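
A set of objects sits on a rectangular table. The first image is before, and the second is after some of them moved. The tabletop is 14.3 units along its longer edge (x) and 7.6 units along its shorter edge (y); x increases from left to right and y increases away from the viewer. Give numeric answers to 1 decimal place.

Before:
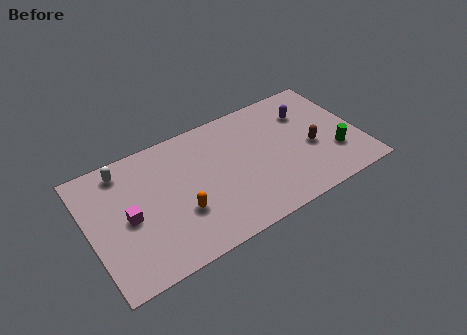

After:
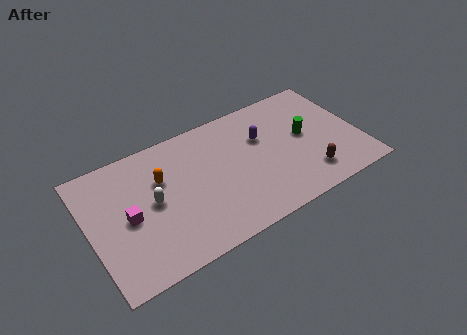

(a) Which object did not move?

the magenta cube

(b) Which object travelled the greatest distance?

the white capsule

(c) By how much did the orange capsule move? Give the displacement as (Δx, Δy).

(-0.7, 2.4)

From the two frames, the orange capsule sits at roughly (4.6, 2.6) before and (3.9, 5.0) after.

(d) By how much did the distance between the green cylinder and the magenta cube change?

-1.4

Before: roughly 10.9 units apart; after: 9.5. That's 1.4 units closer together.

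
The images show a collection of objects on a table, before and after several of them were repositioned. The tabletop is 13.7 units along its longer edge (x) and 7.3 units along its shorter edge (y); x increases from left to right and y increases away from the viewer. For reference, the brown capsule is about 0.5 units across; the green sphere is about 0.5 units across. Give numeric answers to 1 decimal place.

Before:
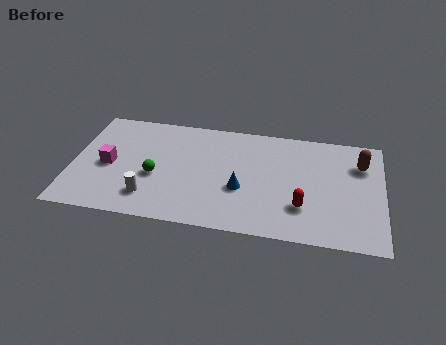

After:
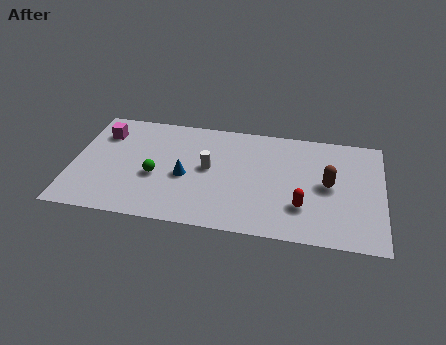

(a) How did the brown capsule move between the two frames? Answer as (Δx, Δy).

(-1.4, -1.6)

The brown capsule started near (12.7, 5.3) and ended near (11.3, 3.7).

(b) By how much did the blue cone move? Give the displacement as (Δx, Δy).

(-2.5, 0.4)

The blue cone started near (7.5, 2.8) and ended near (5.0, 3.2).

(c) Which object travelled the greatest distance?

the white cylinder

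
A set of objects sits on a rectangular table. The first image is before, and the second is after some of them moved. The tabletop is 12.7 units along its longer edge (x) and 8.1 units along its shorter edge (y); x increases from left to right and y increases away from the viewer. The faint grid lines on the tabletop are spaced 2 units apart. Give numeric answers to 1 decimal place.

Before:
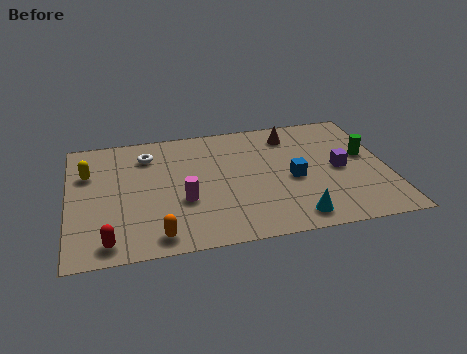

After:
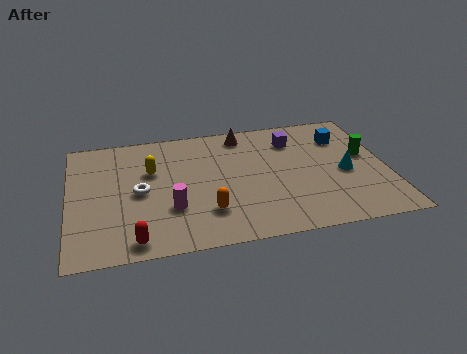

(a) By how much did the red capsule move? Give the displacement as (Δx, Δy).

(1.0, -0.1)

From the two frames, the red capsule sits at roughly (1.5, 1.0) before and (2.5, 0.9) after.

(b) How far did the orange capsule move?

2.3

From (3.4, 1.0) to (5.4, 2.1), the orange capsule covered √(2.0² + 1.1²) ≈ 2.3 units.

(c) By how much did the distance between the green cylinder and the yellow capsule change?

-2.5

Before: roughly 11.1 units apart; after: 8.6. That's 2.5 units closer together.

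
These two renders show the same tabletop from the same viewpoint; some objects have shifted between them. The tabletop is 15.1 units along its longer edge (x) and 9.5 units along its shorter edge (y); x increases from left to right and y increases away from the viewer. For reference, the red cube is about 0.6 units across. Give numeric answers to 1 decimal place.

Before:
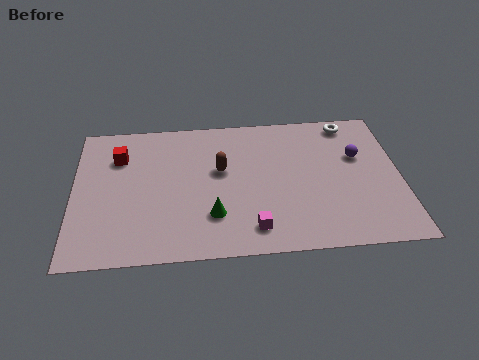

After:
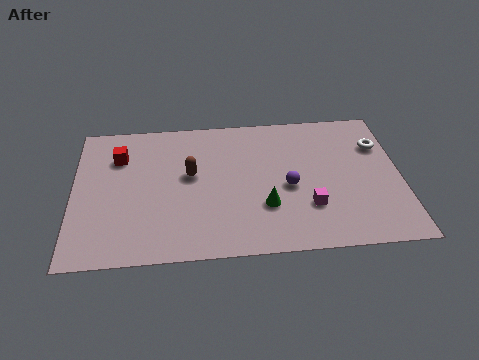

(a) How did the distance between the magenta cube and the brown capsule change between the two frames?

+1.8

The distance was about 4.2 in the first image and 6.0 in the second, so they moved 1.8 units further apart.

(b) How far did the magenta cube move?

2.9

The magenta cube moved from about (8.2, 1.6) to (10.8, 2.8), a distance of √(2.6² + 1.2²) ≈ 2.9.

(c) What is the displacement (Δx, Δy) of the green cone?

(2.4, 0.4)

From the two frames, the green cone sits at roughly (6.4, 2.6) before and (8.8, 3.0) after.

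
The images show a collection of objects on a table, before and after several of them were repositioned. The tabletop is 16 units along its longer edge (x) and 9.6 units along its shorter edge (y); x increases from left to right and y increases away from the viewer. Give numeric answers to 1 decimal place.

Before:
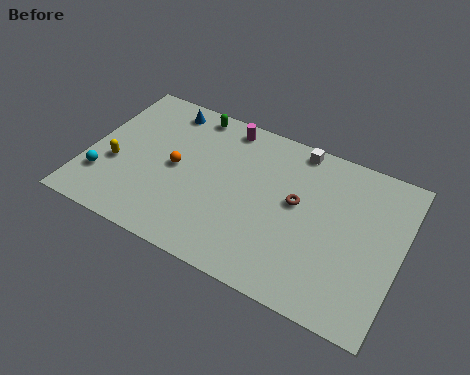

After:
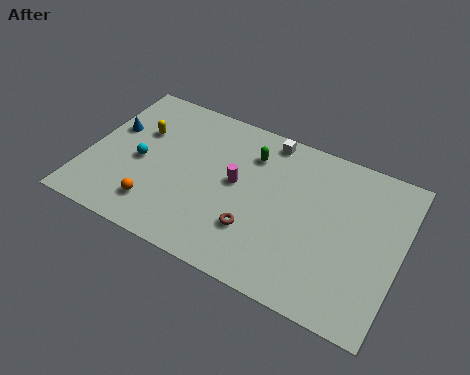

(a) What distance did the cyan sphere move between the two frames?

2.5

From (1.0, 2.6) to (2.7, 4.4), the cyan sphere covered √(1.7² + 1.8²) ≈ 2.5 units.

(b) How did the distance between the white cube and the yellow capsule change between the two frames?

-3.3

They were about 10.1 units apart before and 6.8 after — 3.3 units closer together.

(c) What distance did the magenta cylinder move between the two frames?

3.4

From (6.6, 8.5) to (7.6, 5.2), the magenta cylinder covered √(1.0² + 3.3²) ≈ 3.4 units.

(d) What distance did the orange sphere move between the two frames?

2.9

The orange sphere was near (4.5, 4.8) before and (3.9, 2.0) after, so it travelled √(0.6² + 2.8²) ≈ 2.9 units.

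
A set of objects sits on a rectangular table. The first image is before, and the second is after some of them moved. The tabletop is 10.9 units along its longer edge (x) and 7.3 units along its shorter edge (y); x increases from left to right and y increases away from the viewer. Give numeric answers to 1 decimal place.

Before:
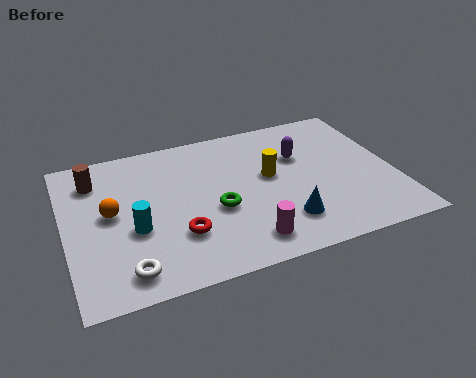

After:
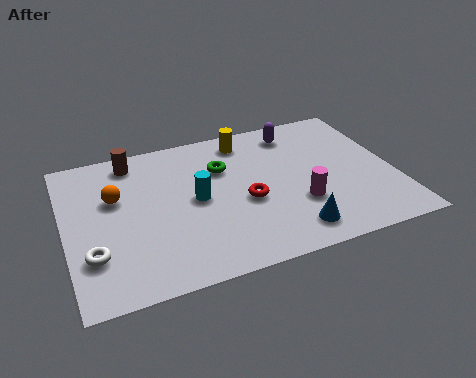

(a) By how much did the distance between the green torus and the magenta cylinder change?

+1.5

The distance was about 2.0 in the first image and 3.5 in the second, so they moved 1.5 units further apart.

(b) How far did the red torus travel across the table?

2.5

The red torus was near (3.6, 2.2) before and (5.9, 3.1) after, so it travelled √(2.3² + 0.9²) ≈ 2.5 units.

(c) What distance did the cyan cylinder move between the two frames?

2.2

The cyan cylinder moved from about (2.2, 2.9) to (4.3, 3.7), a distance of √(2.1² + 0.8²) ≈ 2.2.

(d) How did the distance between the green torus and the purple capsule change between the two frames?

-0.7

They were about 3.5 units apart before and 2.8 after — 0.7 units closer together.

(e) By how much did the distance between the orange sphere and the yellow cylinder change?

-0.5

The distance was about 5.3 in the first image and 4.8 in the second, so they moved 0.5 units closer together.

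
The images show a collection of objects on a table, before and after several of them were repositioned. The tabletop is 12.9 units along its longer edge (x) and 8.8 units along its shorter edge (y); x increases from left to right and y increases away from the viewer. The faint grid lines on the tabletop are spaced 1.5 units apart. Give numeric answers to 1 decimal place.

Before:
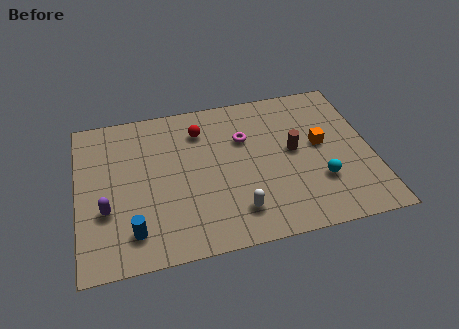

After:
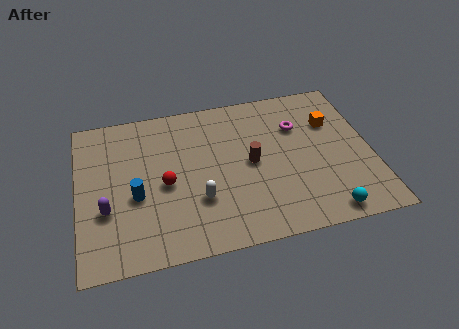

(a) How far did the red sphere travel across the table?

3.3

The red sphere moved from about (5.5, 6.8) to (3.8, 4.0), a distance of √(1.7² + 2.8²) ≈ 3.3.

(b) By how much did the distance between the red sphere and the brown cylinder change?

-0.7

Before: roughly 4.5 units apart; after: 3.8. That's 0.7 units closer together.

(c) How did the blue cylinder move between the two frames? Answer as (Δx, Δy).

(0.2, 1.9)

The blue cylinder was at about (2.3, 1.7) and moved to about (2.5, 3.6).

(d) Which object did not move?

the purple capsule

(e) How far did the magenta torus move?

2.4

The magenta torus was near (7.4, 5.9) before and (9.8, 6.1) after, so it travelled √(2.4² + 0.2²) ≈ 2.4 units.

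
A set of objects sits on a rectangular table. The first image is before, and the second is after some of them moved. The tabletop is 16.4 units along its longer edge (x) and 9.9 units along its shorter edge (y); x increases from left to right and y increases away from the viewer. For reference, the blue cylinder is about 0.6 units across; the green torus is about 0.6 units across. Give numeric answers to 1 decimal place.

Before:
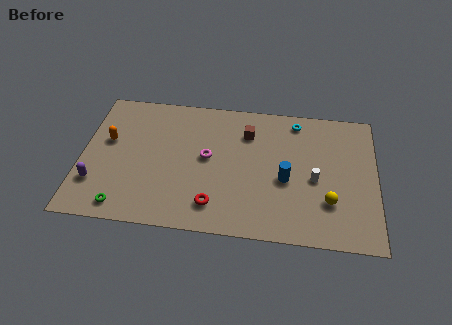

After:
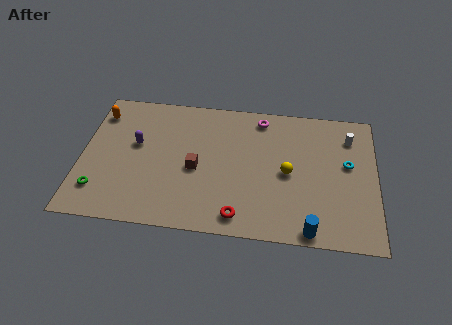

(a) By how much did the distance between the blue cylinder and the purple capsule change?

+0.4

Before: roughly 10.6 units apart; after: 11.0. That's 0.4 units further apart.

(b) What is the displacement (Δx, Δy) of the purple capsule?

(2.1, 3.1)

The purple capsule started near (0.9, 2.7) and ended near (3.0, 5.8).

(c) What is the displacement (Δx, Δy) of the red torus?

(1.4, -0.6)

From the two frames, the red torus sits at roughly (7.5, 1.9) before and (8.9, 1.3) after.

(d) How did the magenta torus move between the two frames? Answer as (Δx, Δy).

(2.9, 3.3)

The magenta torus started near (7.0, 5.3) and ended near (9.9, 8.6).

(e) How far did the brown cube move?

4.1

From (9.2, 7.4) to (6.4, 4.4), the brown cube covered √(2.8² + 3.0²) ≈ 4.1 units.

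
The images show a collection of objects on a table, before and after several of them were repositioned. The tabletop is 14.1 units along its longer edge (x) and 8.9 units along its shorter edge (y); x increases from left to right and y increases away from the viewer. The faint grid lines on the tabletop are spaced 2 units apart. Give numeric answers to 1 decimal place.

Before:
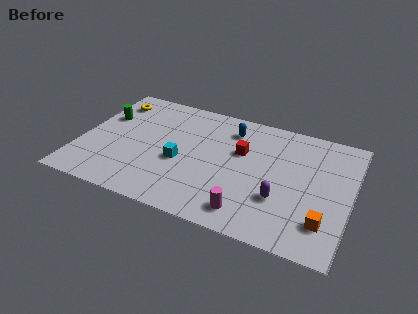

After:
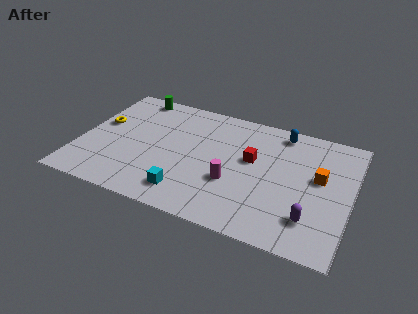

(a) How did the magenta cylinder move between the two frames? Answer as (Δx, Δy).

(-1.0, 1.8)

The magenta cylinder was at about (9.1, 1.4) and moved to about (8.1, 3.2).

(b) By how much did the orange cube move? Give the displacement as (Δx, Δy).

(-0.5, 3.0)

The orange cube started near (12.9, 2.1) and ended near (12.4, 5.1).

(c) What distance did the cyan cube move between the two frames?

2.2

The cyan cube moved from about (5.3, 3.7) to (5.9, 1.6), a distance of √(0.6² + 2.1²) ≈ 2.2.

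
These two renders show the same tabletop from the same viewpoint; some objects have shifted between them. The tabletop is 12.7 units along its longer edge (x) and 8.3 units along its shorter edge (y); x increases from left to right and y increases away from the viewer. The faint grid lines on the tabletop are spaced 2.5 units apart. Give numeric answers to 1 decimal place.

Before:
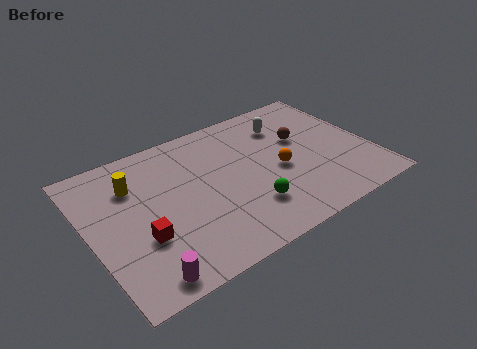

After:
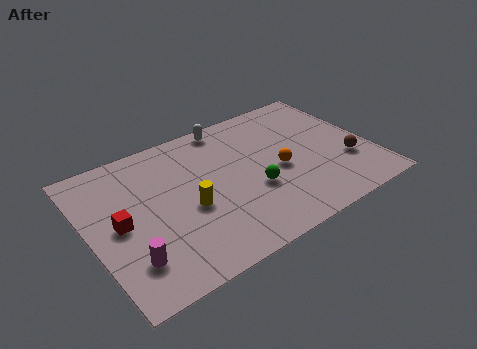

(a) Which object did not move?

the orange sphere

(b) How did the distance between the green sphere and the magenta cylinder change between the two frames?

+0.7

They were about 5.2 units apart before and 5.9 after — 0.7 units further apart.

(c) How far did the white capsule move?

2.8

The white capsule moved from about (9.3, 6.3) to (6.8, 7.5), a distance of √(2.5² + 1.2²) ≈ 2.8.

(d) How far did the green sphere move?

1.0

The green sphere moved from about (6.8, 2.2) to (7.2, 3.1), a distance of √(0.4² + 0.9²) ≈ 1.0.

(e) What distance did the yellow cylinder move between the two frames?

3.3

From (2.2, 6.0) to (4.3, 3.5), the yellow cylinder covered √(2.1² + 2.5²) ≈ 3.3 units.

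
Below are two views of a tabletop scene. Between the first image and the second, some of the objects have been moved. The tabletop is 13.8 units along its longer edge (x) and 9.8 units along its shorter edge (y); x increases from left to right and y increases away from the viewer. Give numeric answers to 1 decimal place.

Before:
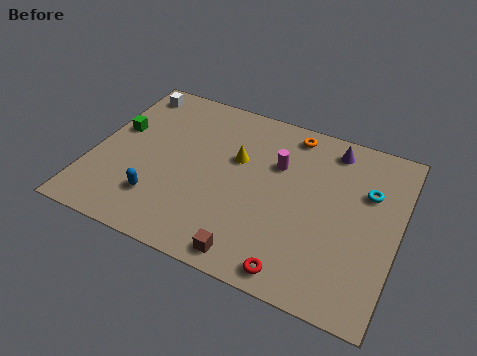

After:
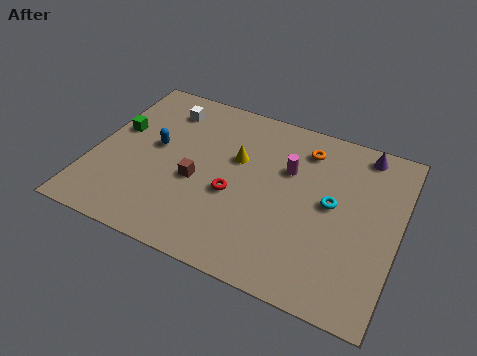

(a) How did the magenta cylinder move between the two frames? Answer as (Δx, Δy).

(0.5, -0.1)

The magenta cylinder was at about (8.2, 6.5) and moved to about (8.7, 6.4).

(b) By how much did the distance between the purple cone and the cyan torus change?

+1.1

The distance was about 2.6 in the first image and 3.7 in the second, so they moved 1.1 units further apart.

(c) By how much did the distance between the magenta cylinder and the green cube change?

+0.5

They were about 7.3 units apart before and 7.8 after — 0.5 units further apart.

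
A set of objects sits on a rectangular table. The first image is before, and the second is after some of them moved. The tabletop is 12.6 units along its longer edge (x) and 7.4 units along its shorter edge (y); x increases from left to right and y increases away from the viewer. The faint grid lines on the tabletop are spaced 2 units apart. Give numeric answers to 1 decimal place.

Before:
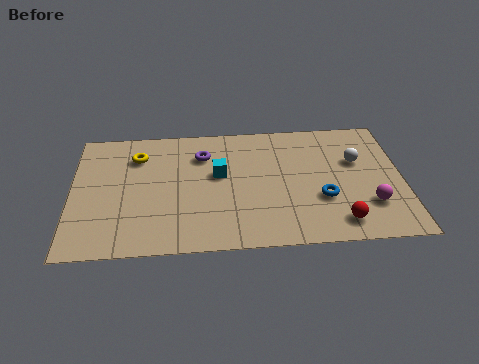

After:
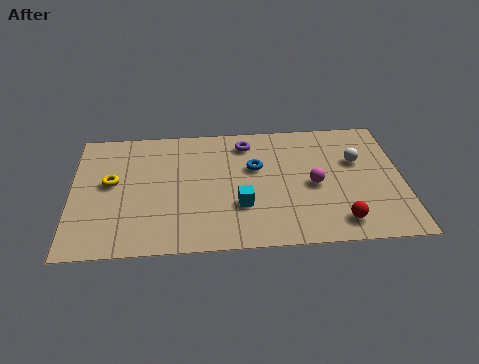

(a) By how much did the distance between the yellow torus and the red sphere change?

+0.3

Before: roughly 8.8 units apart; after: 9.1. That's 0.3 units further apart.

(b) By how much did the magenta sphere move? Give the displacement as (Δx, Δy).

(-2.1, 1.3)

The magenta sphere was at about (11.3, 2.1) and moved to about (9.2, 3.4).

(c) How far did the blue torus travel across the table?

3.2

From (9.5, 2.6) to (7.0, 4.6), the blue torus covered √(2.5² + 2.0²) ≈ 3.2 units.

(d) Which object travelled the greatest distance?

the blue torus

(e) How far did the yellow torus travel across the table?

1.8

The yellow torus moved from about (2.5, 5.6) to (1.5, 4.1), a distance of √(1.0² + 1.5²) ≈ 1.8.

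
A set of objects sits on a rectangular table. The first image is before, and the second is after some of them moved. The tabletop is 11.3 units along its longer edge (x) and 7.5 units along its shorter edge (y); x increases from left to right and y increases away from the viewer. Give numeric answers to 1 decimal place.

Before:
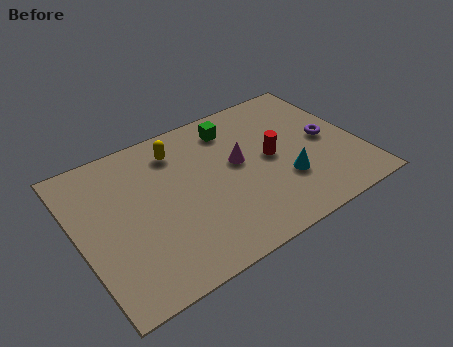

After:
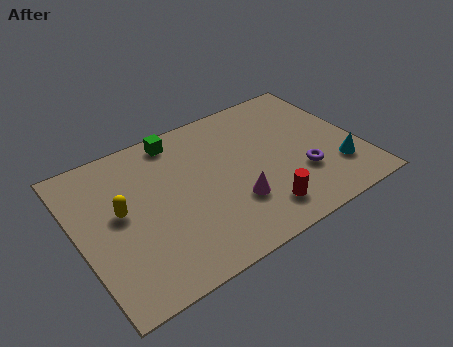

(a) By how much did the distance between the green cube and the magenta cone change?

+2.7

They were about 1.9 units apart before and 4.6 after — 2.7 units further apart.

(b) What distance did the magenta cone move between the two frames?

2.0

From (6.5, 4.2) to (6.0, 2.3), the magenta cone covered √(0.5² + 1.9²) ≈ 2.0 units.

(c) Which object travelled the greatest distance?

the yellow capsule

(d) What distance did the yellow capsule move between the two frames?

3.2

From (4.3, 6.0) to (1.7, 4.1), the yellow capsule covered √(2.6² + 1.9²) ≈ 3.2 units.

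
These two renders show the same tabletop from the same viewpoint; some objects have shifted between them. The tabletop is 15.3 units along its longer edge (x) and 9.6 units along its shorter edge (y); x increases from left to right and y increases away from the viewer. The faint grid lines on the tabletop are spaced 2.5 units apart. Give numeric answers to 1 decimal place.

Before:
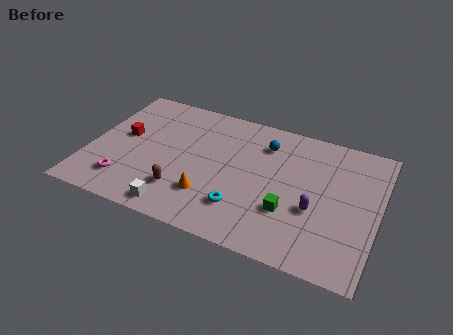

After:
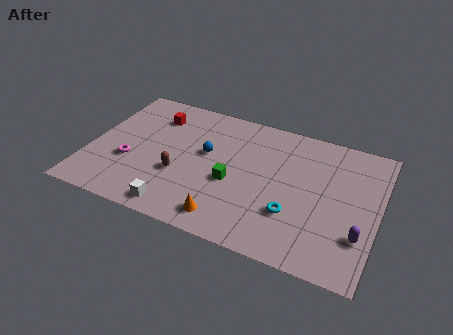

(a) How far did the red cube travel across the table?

2.5

From (1.7, 5.3) to (3.1, 7.4), the red cube covered √(1.4² + 2.1²) ≈ 2.5 units.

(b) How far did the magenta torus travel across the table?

1.5

From (2.2, 2.0) to (2.2, 3.5), the magenta torus covered √(0.0² + 1.5²) ≈ 1.5 units.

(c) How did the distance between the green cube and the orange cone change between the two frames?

-1.6

They were about 4.2 units apart before and 2.6 after — 1.6 units closer together.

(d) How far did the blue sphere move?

3.5

The blue sphere was near (9.1, 7.4) before and (6.1, 5.6) after, so it travelled √(3.0² + 1.8²) ≈ 3.5 units.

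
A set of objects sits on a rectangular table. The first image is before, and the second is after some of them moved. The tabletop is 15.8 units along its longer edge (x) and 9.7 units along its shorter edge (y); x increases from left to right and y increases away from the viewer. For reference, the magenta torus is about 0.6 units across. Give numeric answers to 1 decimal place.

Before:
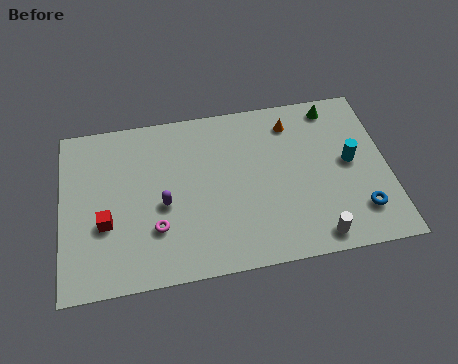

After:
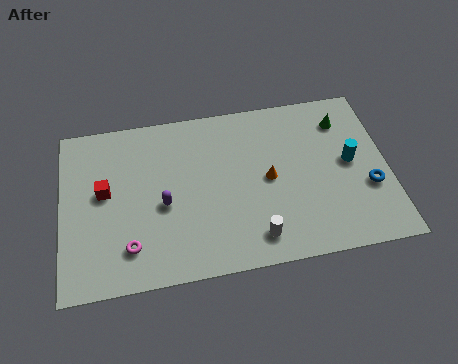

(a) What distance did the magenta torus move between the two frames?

1.5

From (4.5, 2.9) to (3.2, 2.1), the magenta torus covered √(1.3² + 0.8²) ≈ 1.5 units.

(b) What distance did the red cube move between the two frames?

1.8

The red cube moved from about (2.1, 3.6) to (2.1, 5.4), a distance of √(0.0² + 1.8²) ≈ 1.8.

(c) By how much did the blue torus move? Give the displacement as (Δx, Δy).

(0.5, 1.3)

The blue torus started near (14.3, 2.2) and ended near (14.8, 3.5).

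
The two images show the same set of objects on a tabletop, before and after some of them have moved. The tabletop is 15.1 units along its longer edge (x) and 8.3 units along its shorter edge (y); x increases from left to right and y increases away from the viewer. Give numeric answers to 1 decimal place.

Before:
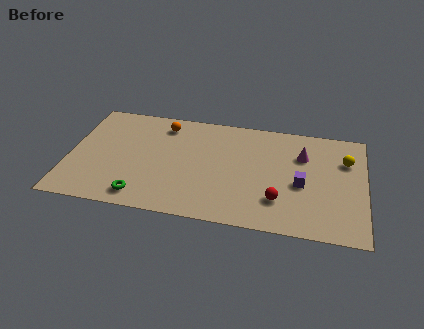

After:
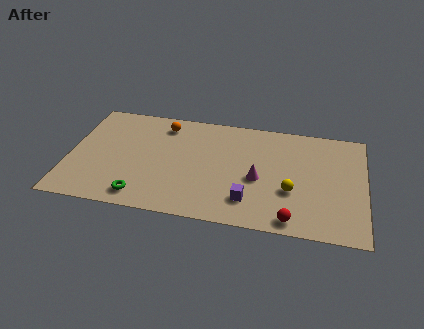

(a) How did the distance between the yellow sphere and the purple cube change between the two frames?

-0.7

They were about 3.1 units apart before and 2.4 after — 0.7 units closer together.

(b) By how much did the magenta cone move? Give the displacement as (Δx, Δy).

(-2.2, -2.2)

The magenta cone started near (11.9, 5.8) and ended near (9.7, 3.6).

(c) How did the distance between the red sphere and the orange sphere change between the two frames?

+1.4

Before: roughly 7.7 units apart; after: 9.1. That's 1.4 units further apart.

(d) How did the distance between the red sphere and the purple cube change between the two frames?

+0.6

They were about 1.8 units apart before and 2.4 after — 0.6 units further apart.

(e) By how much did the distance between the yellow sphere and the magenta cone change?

-0.4

They were about 2.2 units apart before and 1.8 after — 0.4 units closer together.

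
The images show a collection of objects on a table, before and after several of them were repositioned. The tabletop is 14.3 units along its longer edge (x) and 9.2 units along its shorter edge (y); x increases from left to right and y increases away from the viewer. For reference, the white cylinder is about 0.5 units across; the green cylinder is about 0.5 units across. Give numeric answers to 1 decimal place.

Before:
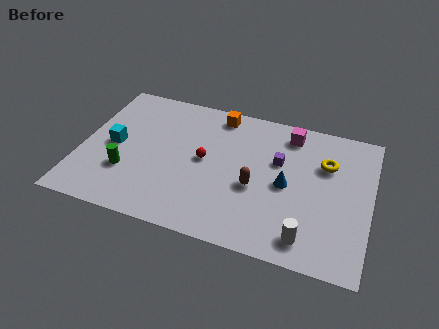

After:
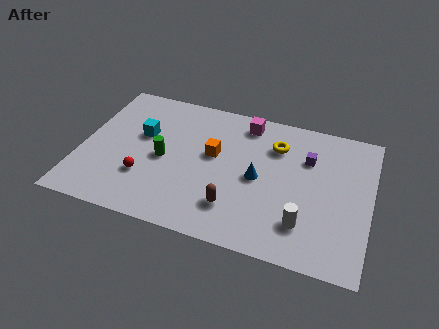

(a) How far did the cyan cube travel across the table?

1.7

The cyan cube was near (1.6, 4.5) before and (2.9, 5.6) after, so it travelled √(1.3² + 1.1²) ≈ 1.7 units.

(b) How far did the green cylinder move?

2.2

From (2.4, 2.9) to (4.1, 4.3), the green cylinder covered √(1.7² + 1.4²) ≈ 2.2 units.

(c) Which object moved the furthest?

the red sphere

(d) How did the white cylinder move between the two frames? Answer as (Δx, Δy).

(-0.2, 0.8)

The white cylinder started near (11.4, 1.4) and ended near (11.2, 2.2).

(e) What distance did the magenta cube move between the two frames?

2.2

The magenta cube moved from about (10.1, 7.8) to (7.9, 7.9), a distance of √(2.2² + 0.1²) ≈ 2.2.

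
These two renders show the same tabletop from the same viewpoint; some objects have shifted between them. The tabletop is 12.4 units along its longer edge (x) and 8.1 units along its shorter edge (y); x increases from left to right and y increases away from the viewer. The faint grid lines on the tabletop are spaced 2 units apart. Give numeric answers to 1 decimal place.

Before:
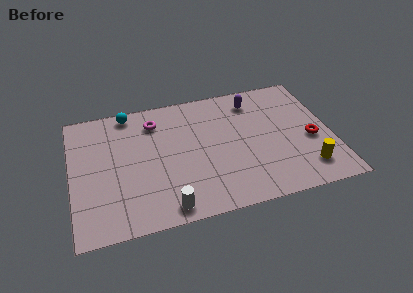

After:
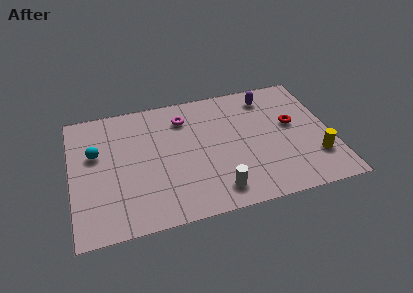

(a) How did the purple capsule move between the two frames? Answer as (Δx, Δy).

(0.7, 0.1)

The purple capsule started near (8.9, 6.6) and ended near (9.6, 6.7).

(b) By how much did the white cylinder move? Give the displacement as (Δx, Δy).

(2.4, 0.4)

The white cylinder started near (4.3, 0.9) and ended near (6.7, 1.3).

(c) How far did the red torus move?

1.4

The red torus moved from about (11.4, 3.4) to (10.6, 4.6), a distance of √(0.8² + 1.2²) ≈ 1.4.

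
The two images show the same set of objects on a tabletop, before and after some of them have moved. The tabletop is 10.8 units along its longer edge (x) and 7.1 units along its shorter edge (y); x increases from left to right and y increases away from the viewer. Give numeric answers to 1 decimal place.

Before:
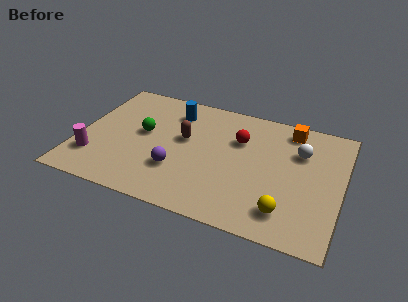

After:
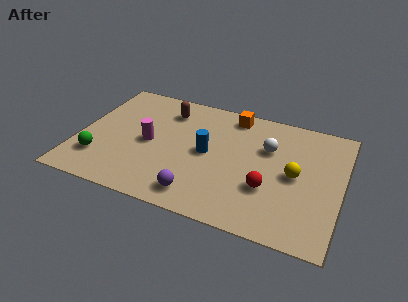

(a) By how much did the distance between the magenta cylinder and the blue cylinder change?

-2.4

They were about 4.8 units apart before and 2.4 after — 2.4 units closer together.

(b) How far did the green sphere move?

2.6

The green sphere moved from about (2.6, 3.9) to (1.0, 1.8), a distance of √(1.6² + 2.1²) ≈ 2.6.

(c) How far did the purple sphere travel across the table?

1.5

The purple sphere moved from about (4.2, 2.2) to (5.2, 1.1), a distance of √(1.0² + 1.1²) ≈ 1.5.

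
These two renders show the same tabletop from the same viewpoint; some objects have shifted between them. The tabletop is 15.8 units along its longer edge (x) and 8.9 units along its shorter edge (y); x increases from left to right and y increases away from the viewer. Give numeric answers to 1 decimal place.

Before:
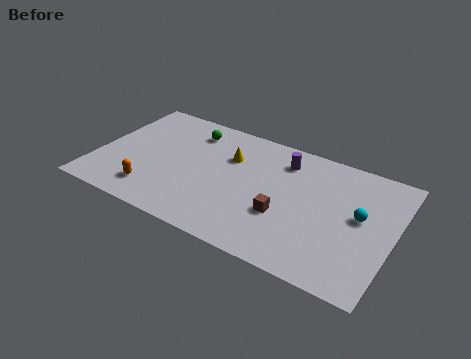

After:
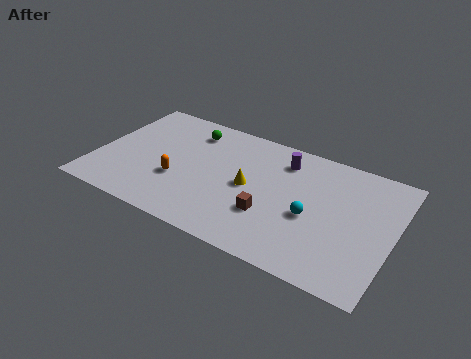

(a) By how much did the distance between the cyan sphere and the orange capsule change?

-4.0

They were about 11.1 units apart before and 7.1 after — 4.0 units closer together.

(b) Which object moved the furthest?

the cyan sphere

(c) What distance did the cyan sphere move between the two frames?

2.6

The cyan sphere was near (14.0, 4.9) before and (11.6, 3.8) after, so it travelled √(2.4² + 1.1²) ≈ 2.6 units.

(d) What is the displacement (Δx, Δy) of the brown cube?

(-0.7, -0.3)

The brown cube started near (10.2, 3.2) and ended near (9.5, 2.9).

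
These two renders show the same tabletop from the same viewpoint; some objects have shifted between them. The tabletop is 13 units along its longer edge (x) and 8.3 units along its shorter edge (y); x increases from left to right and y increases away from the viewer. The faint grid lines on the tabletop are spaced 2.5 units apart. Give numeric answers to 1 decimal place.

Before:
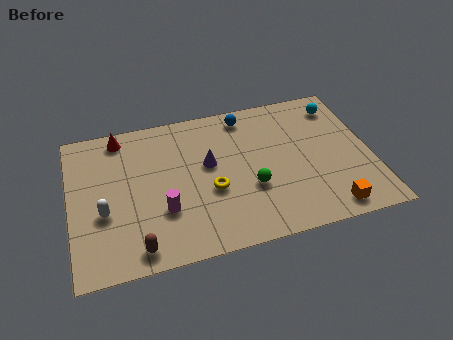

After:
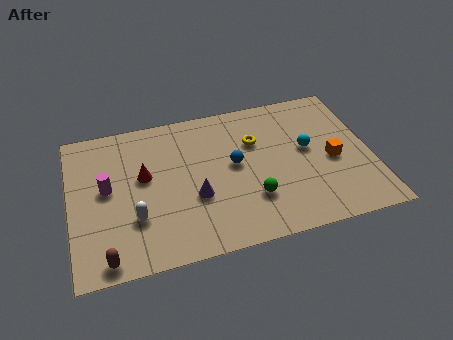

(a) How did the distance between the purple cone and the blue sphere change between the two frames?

-0.7

They were about 3.0 units apart before and 2.3 after — 0.7 units closer together.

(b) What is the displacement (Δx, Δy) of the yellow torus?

(2.1, 2.3)

The yellow torus started near (6.0, 3.3) and ended near (8.1, 5.6).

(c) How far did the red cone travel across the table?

2.7

From (2.3, 7.3) to (3.2, 4.8), the red cone covered √(0.9² + 2.5²) ≈ 2.7 units.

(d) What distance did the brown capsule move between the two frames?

1.3

The brown capsule moved from about (2.7, 1.0) to (1.4, 0.8), a distance of √(1.3² + 0.2²) ≈ 1.3.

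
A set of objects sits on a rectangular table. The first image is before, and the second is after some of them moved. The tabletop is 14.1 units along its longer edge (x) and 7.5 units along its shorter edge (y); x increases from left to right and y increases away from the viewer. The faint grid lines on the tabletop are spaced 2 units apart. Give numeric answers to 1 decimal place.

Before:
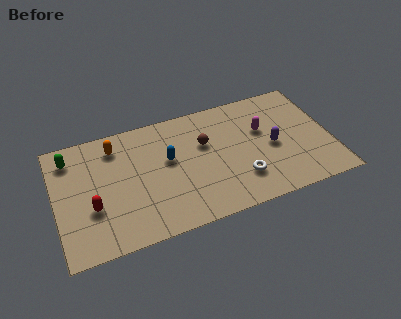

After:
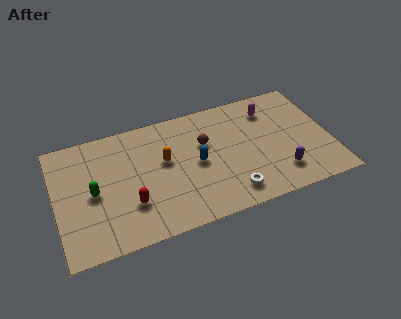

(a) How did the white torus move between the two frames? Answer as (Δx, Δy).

(-0.6, -0.7)

The white torus was at about (9.3, 2.0) and moved to about (8.7, 1.3).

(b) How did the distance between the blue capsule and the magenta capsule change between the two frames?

-0.3

The distance was about 4.9 in the first image and 4.6 in the second, so they moved 0.3 units closer together.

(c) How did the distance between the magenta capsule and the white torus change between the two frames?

+2.2

Before: roughly 3.0 units apart; after: 5.2. That's 2.2 units further apart.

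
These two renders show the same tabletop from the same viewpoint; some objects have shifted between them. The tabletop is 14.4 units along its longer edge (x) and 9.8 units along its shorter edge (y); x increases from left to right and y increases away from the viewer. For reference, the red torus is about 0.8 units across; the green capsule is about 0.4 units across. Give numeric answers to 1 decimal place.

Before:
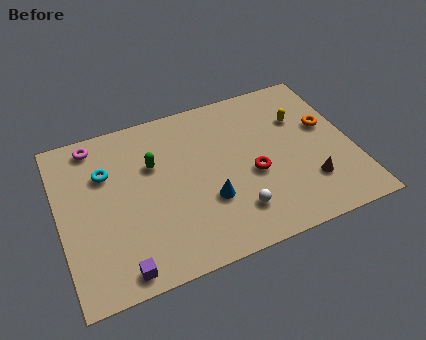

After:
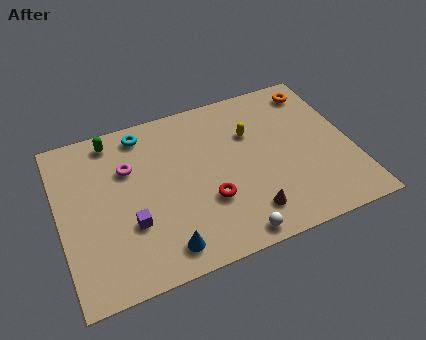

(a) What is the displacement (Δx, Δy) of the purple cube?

(0.7, 2.3)

The purple cube started near (2.6, 1.0) and ended near (3.3, 3.3).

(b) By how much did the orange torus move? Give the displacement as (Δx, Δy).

(-0.2, 2.5)

The orange torus started near (13.3, 5.8) and ended near (13.1, 8.3).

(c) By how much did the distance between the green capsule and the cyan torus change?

-0.8

They were about 2.3 units apart before and 1.5 after — 0.8 units closer together.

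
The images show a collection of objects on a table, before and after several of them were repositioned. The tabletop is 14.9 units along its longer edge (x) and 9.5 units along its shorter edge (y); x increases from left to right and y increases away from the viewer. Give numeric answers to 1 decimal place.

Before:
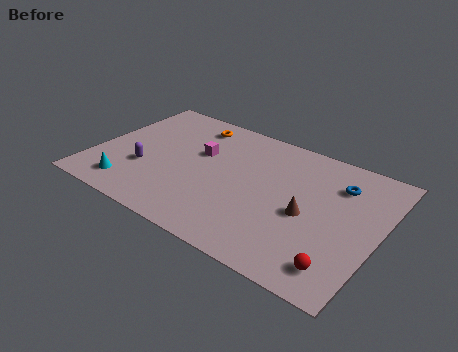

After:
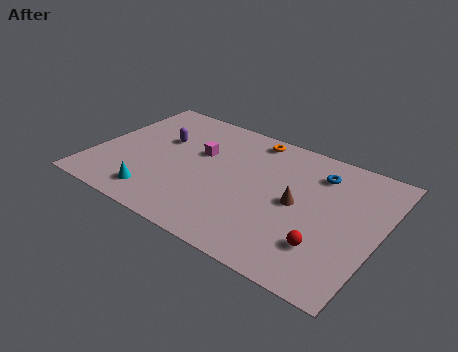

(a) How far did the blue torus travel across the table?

1.1

The blue torus moved from about (12.5, 7.1) to (11.4, 7.4), a distance of √(1.1² + 0.3²) ≈ 1.1.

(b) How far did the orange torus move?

3.2

The orange torus was near (4.5, 8.0) before and (7.7, 8.4) after, so it travelled √(3.2² + 0.4²) ≈ 3.2 units.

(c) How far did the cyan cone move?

1.5

From (2.3, 1.6) to (3.8, 1.6), the cyan cone covered √(1.5² + 0.0²) ≈ 1.5 units.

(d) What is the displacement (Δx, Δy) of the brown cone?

(-0.6, 0.5)

The brown cone started near (11.3, 4.2) and ended near (10.7, 4.7).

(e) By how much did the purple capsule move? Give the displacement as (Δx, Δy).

(0.4, 2.7)

From the two frames, the purple capsule sits at roughly (2.8, 3.3) before and (3.2, 6.0) after.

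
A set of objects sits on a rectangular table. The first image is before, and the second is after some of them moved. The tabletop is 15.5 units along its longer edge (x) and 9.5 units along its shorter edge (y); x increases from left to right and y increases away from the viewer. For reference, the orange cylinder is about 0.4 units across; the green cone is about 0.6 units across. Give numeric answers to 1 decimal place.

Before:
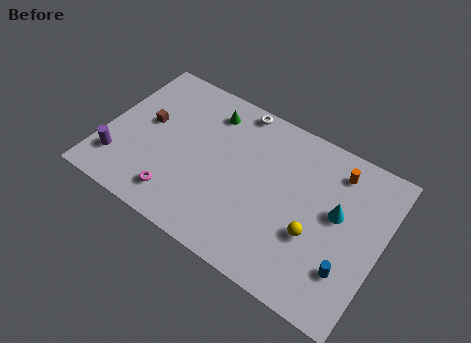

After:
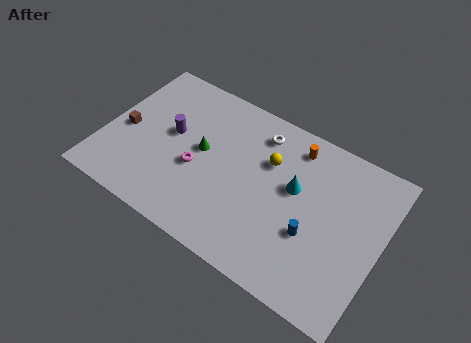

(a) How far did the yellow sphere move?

4.2

The yellow sphere was near (12.0, 3.5) before and (9.0, 6.4) after, so it travelled √(3.0² + 2.9²) ≈ 4.2 units.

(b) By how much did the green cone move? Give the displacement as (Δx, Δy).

(0.0, -2.6)

The green cone was at about (5.4, 7.7) and moved to about (5.4, 5.1).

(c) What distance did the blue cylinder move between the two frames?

2.3

The blue cylinder was near (14.0, 2.6) before and (11.9, 3.5) after, so it travelled √(2.1² + 0.9²) ≈ 2.3 units.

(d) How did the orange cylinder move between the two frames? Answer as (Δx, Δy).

(-2.4, 0.2)

From the two frames, the orange cylinder sits at roughly (12.6, 7.8) before and (10.2, 8.0) after.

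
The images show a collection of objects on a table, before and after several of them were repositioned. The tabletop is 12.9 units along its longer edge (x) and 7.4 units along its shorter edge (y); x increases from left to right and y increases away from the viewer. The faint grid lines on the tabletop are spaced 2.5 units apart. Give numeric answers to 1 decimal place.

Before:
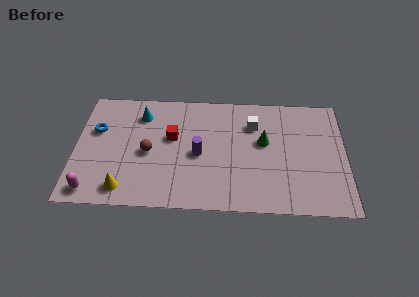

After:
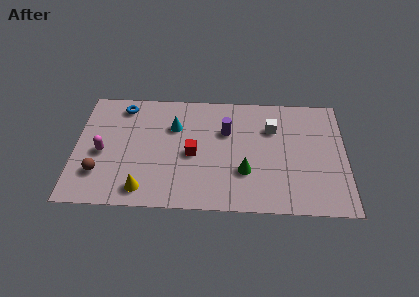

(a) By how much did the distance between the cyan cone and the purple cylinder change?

-1.2

The distance was about 3.7 in the first image and 2.5 in the second, so they moved 1.2 units closer together.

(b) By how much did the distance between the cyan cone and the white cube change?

-0.7

They were about 5.4 units apart before and 4.7 after — 0.7 units closer together.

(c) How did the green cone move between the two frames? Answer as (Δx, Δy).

(-0.9, -1.9)

The green cone started near (9.0, 4.3) and ended near (8.1, 2.4).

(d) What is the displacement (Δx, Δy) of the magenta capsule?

(0.4, 2.4)

The magenta capsule was at about (0.9, 0.9) and moved to about (1.3, 3.3).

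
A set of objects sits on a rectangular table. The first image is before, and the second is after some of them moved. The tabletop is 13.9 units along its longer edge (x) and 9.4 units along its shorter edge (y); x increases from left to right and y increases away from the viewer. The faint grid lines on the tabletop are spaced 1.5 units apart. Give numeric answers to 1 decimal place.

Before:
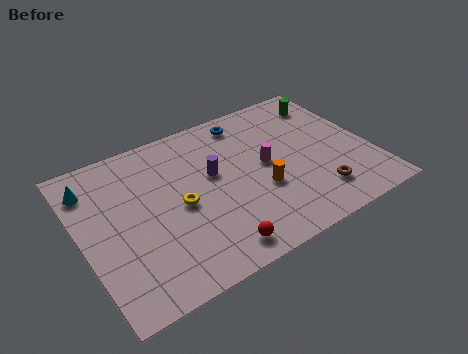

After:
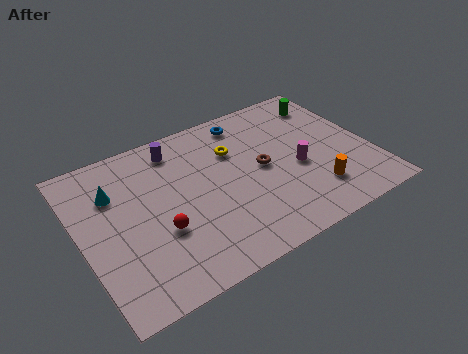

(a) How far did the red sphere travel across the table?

3.1

From (5.7, 1.2) to (3.5, 3.4), the red sphere covered √(2.2² + 2.2²) ≈ 3.1 units.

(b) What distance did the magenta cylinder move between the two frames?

1.7

From (8.9, 4.9) to (10.3, 4.0), the magenta cylinder covered √(1.4² + 0.9²) ≈ 1.7 units.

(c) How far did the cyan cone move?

1.3

From (0.8, 7.4) to (1.8, 6.6), the cyan cone covered √(1.0² + 0.8²) ≈ 1.3 units.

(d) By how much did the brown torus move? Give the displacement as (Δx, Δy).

(-2.2, 2.8)

The brown torus started near (10.9, 2.0) and ended near (8.7, 4.8).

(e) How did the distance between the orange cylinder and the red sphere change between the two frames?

+3.9

They were about 3.5 units apart before and 7.4 after — 3.9 units further apart.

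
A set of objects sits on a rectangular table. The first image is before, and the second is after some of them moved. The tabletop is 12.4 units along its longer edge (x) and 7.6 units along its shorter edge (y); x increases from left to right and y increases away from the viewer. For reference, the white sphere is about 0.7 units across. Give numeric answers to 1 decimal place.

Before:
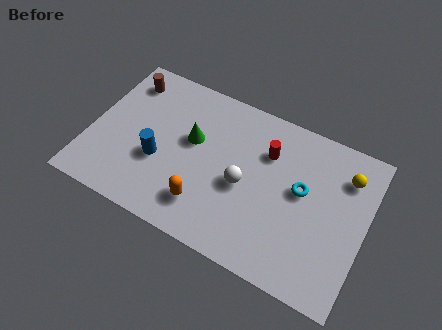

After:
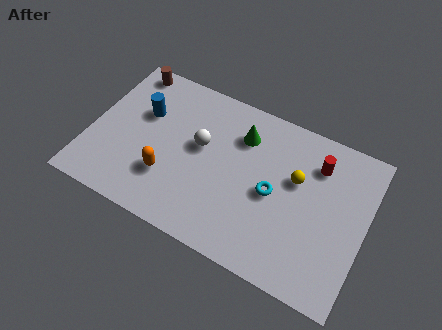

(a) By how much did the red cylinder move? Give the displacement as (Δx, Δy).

(2.2, 0.4)

From the two frames, the red cylinder sits at roughly (7.8, 5.4) before and (10.0, 5.8) after.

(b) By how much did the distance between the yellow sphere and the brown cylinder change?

-1.8

They were about 10.1 units apart before and 8.3 after — 1.8 units closer together.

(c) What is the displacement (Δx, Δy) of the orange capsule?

(-1.8, 0.6)

The orange capsule started near (5.5, 1.7) and ended near (3.7, 2.3).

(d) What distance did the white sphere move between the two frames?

2.3

The white sphere moved from about (7.0, 3.4) to (4.9, 4.4), a distance of √(2.1² + 1.0²) ≈ 2.3.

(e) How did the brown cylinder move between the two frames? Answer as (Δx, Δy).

(0.0, 0.6)

The brown cylinder was at about (1.2, 6.2) and moved to about (1.2, 6.8).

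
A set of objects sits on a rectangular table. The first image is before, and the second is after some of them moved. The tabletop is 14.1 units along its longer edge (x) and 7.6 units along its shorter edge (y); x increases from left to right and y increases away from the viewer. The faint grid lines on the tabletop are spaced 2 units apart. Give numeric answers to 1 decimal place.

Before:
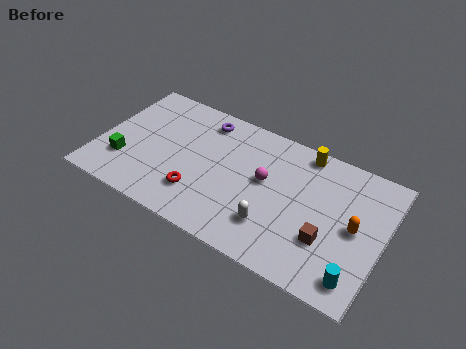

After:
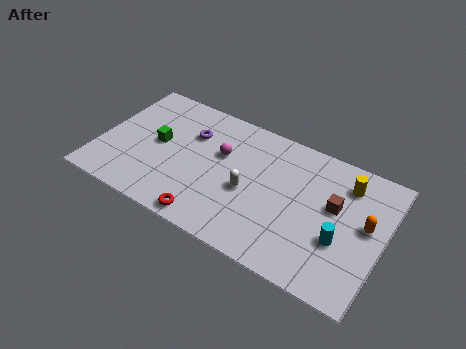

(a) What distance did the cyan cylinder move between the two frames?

1.9

From (13.1, 1.2) to (12.1, 2.8), the cyan cylinder covered √(1.0² + 1.6²) ≈ 1.9 units.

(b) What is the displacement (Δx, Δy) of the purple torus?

(-0.5, -1.1)

The purple torus started near (4.8, 6.4) and ended near (4.3, 5.3).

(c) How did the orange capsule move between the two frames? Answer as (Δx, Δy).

(0.5, 0.4)

The orange capsule was at about (12.7, 3.8) and moved to about (13.2, 4.2).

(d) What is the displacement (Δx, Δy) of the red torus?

(0.7, -1.2)

From the two frames, the red torus sits at roughly (5.2, 2.0) before and (5.9, 0.8) after.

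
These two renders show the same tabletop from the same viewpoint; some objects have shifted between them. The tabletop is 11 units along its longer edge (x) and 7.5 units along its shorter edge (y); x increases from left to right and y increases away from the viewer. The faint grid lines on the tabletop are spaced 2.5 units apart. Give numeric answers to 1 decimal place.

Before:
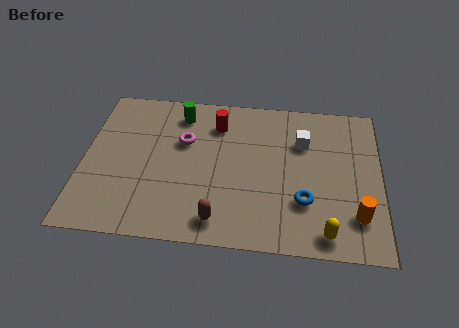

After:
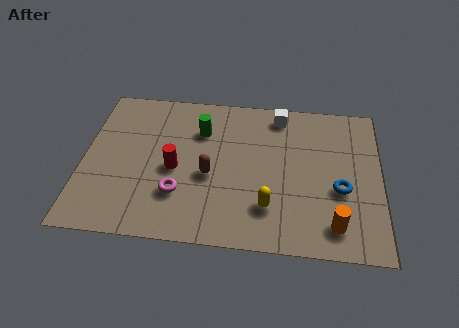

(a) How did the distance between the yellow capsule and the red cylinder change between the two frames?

-2.6

Before: roughly 6.4 units apart; after: 3.8. That's 2.6 units closer together.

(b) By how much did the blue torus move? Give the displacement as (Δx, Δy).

(1.3, 0.7)

The blue torus was at about (8.2, 2.3) and moved to about (9.5, 3.0).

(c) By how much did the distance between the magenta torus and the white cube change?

+1.2

The distance was about 4.4 in the first image and 5.6 in the second, so they moved 1.2 units further apart.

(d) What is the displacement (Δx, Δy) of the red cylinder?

(-1.5, -2.4)

The red cylinder started near (4.9, 5.8) and ended near (3.4, 3.4).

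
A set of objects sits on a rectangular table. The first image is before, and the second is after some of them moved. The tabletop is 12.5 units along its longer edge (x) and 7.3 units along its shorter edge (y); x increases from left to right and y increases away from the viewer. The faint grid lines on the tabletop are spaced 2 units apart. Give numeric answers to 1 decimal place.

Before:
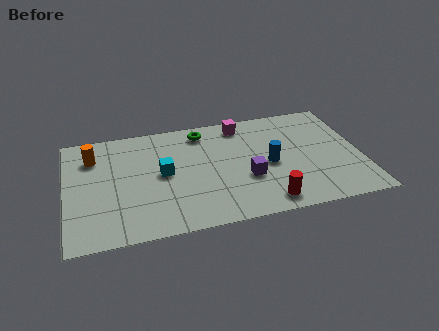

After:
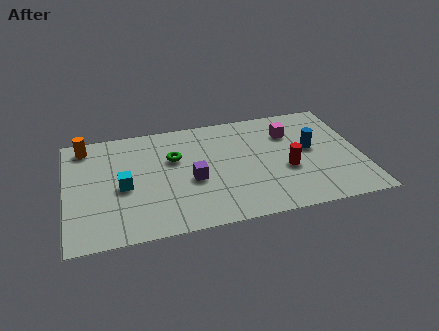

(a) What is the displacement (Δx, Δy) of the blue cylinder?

(1.8, 0.6)

From the two frames, the blue cylinder sits at roughly (8.6, 3.4) before and (10.4, 4.0) after.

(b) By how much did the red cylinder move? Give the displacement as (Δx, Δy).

(1.0, 1.9)

From the two frames, the red cylinder sits at roughly (8.3, 1.0) before and (9.3, 2.9) after.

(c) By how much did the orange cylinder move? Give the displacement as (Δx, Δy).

(-0.3, 0.8)

From the two frames, the orange cylinder sits at roughly (1.2, 5.5) before and (0.9, 6.3) after.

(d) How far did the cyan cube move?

1.8

The cyan cube was near (4.1, 3.8) before and (2.4, 3.3) after, so it travelled √(1.7² + 0.5²) ≈ 1.8 units.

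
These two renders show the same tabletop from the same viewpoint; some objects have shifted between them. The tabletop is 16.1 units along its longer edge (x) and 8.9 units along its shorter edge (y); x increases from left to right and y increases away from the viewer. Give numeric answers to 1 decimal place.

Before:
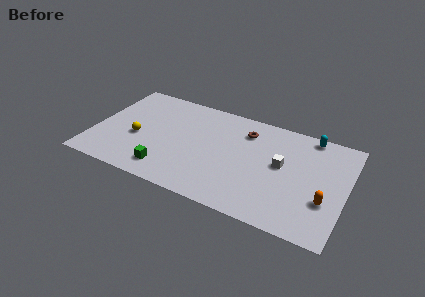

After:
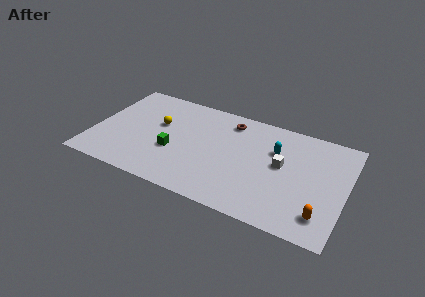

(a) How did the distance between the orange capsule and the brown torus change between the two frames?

+1.8

They were about 6.7 units apart before and 8.5 after — 1.8 units further apart.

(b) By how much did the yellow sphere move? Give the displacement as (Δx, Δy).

(1.2, 1.7)

From the two frames, the yellow sphere sits at roughly (2.8, 3.7) before and (4.0, 5.4) after.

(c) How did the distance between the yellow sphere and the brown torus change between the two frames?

-2.6

The distance was about 7.4 in the first image and 4.8 in the second, so they moved 2.6 units closer together.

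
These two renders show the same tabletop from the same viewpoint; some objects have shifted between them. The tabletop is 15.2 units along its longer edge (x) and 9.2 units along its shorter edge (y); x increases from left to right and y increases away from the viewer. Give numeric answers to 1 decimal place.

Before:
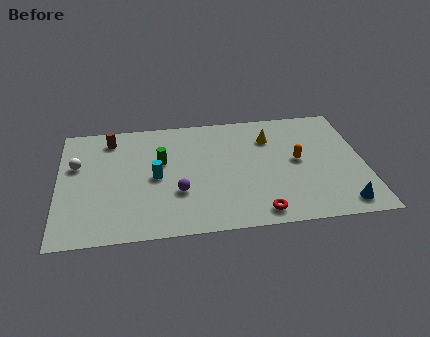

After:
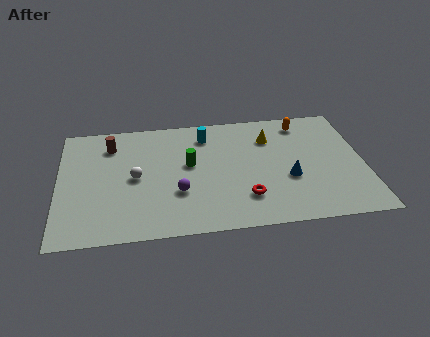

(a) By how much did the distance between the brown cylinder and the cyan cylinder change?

+0.8

The distance was about 4.0 in the first image and 4.8 in the second, so they moved 0.8 units further apart.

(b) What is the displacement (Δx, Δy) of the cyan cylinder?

(2.6, 3.0)

The cyan cylinder was at about (4.8, 4.4) and moved to about (7.4, 7.4).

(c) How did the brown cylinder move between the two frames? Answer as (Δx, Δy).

(0.0, -0.5)

The brown cylinder was at about (2.6, 7.7) and moved to about (2.6, 7.2).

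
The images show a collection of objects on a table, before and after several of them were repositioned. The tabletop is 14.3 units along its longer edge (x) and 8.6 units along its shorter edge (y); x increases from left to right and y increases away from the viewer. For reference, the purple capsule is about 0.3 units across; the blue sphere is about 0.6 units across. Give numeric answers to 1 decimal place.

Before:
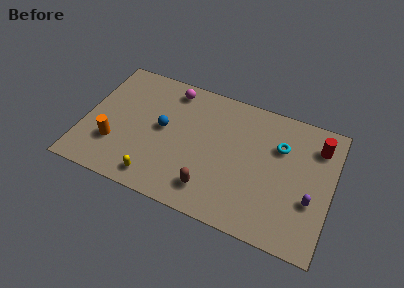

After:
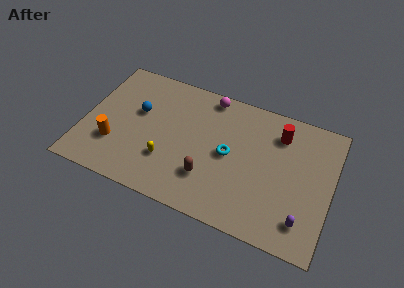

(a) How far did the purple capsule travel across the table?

1.4

The purple capsule moved from about (13.2, 3.1) to (12.9, 1.7), a distance of √(0.3² + 1.4²) ≈ 1.4.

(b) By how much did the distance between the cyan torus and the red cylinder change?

+1.4

They were about 2.2 units apart before and 3.6 after — 1.4 units further apart.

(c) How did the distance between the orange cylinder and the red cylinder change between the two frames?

-2.0

They were about 12.1 units apart before and 10.1 after — 2.0 units closer together.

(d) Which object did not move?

the orange cylinder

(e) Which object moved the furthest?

the cyan torus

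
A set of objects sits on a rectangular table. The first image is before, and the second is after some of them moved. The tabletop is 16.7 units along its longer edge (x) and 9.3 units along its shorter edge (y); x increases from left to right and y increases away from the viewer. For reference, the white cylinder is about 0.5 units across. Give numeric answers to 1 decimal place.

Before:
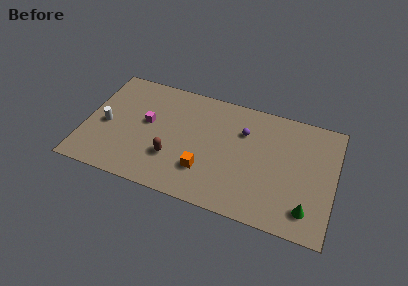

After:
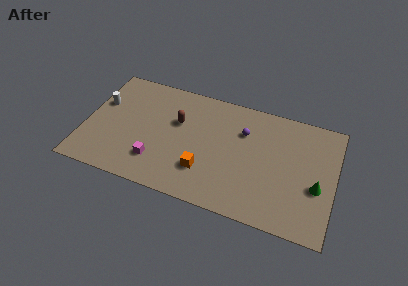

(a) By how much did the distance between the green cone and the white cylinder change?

+1.0

They were about 13.9 units apart before and 14.9 after — 1.0 units further apart.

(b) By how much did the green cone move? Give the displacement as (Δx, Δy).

(0.5, 1.9)

The green cone was at about (15.1, 1.8) and moved to about (15.6, 3.7).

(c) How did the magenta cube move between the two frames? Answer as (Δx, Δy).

(0.9, -2.9)

From the two frames, the magenta cube sits at roughly (4.1, 5.2) before and (5.0, 2.3) after.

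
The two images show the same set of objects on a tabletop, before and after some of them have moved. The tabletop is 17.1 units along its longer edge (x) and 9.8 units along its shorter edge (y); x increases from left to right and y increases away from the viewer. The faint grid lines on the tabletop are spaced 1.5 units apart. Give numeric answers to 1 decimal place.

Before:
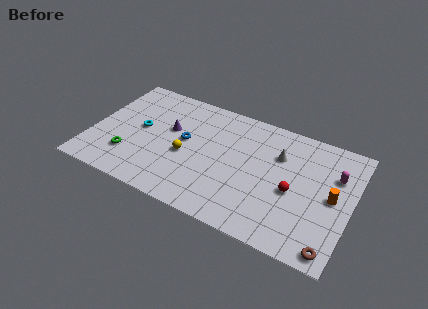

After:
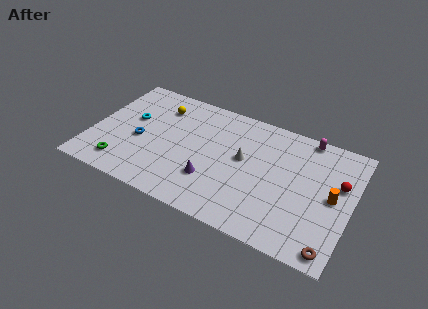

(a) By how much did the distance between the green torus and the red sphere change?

+3.7

Before: roughly 10.8 units apart; after: 14.5. That's 3.7 units further apart.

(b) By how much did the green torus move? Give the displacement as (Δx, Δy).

(-0.3, -0.9)

From the two frames, the green torus sits at roughly (2.7, 2.6) before and (2.4, 1.7) after.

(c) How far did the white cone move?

2.6

The white cone was near (12.2, 6.8) before and (10.0, 5.5) after, so it travelled √(2.2² + 1.3²) ≈ 2.6 units.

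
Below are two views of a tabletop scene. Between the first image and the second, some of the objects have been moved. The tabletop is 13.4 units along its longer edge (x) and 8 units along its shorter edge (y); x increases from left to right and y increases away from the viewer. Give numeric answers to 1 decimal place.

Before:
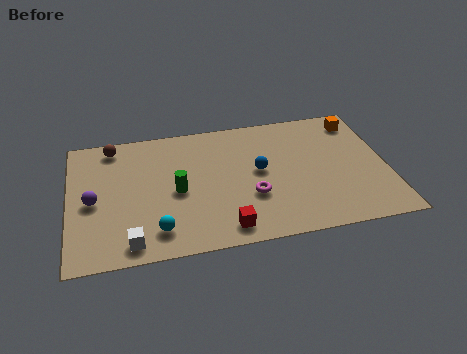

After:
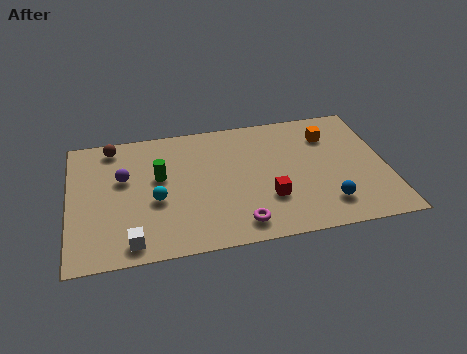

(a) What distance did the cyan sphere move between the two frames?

1.8

From (3.6, 1.5) to (3.6, 3.3), the cyan sphere covered √(0.0² + 1.8²) ≈ 1.8 units.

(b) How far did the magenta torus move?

1.7

The magenta torus was near (7.6, 2.8) before and (7.0, 1.2) after, so it travelled √(0.6² + 1.6²) ≈ 1.7 units.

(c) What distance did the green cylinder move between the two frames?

1.2

The green cylinder moved from about (4.5, 3.7) to (3.8, 4.7), a distance of √(0.7² + 1.0²) ≈ 1.2.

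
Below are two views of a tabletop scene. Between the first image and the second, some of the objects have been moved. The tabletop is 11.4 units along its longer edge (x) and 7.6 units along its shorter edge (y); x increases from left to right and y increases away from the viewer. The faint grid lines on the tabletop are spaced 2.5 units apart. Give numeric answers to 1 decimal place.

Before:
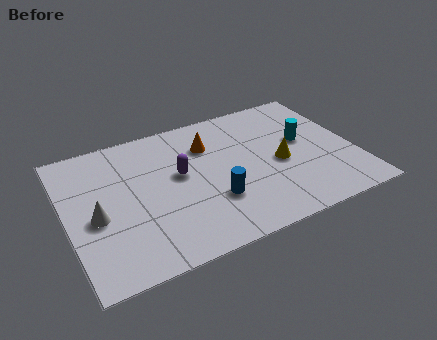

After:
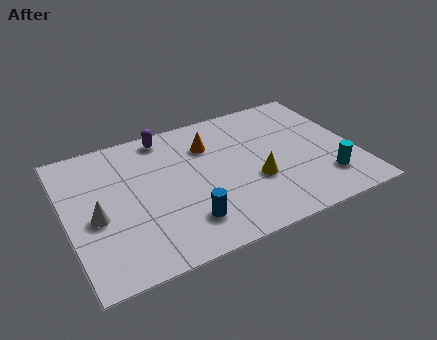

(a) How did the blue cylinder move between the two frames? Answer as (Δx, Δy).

(-1.2, -0.7)

From the two frames, the blue cylinder sits at roughly (5.6, 2.4) before and (4.4, 1.7) after.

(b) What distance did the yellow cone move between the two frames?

1.3

From (8.4, 3.4) to (7.3, 2.8), the yellow cone covered √(1.1² + 0.6²) ≈ 1.3 units.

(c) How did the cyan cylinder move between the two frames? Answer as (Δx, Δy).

(0.5, -2.5)

From the two frames, the cyan cylinder sits at roughly (9.5, 4.3) before and (10.0, 1.8) after.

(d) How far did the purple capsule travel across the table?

2.4

The purple capsule was near (4.5, 4.3) before and (4.2, 6.7) after, so it travelled √(0.3² + 2.4²) ≈ 2.4 units.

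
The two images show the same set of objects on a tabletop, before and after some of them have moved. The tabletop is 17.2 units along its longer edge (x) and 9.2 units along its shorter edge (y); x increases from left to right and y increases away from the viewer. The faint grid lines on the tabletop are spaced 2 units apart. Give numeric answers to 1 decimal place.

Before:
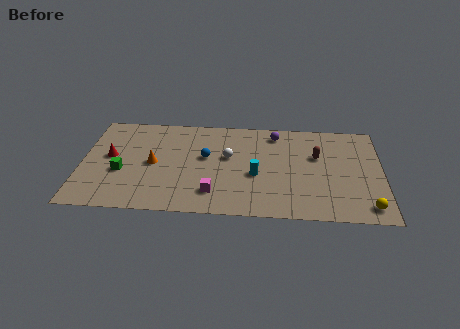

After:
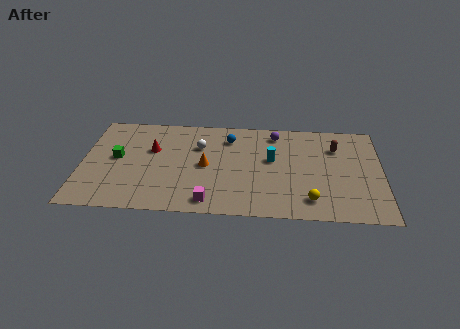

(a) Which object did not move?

the purple sphere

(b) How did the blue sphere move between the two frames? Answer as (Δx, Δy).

(1.3, 1.9)

The blue sphere was at about (7.1, 5.3) and moved to about (8.4, 7.2).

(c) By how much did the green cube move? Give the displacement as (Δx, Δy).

(-0.3, 1.3)

From the two frames, the green cube sits at roughly (2.3, 3.6) before and (2.0, 4.9) after.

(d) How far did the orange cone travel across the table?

3.0

The orange cone was near (4.1, 4.5) before and (7.1, 4.5) after, so it travelled √(3.0² + 0.0²) ≈ 3.0 units.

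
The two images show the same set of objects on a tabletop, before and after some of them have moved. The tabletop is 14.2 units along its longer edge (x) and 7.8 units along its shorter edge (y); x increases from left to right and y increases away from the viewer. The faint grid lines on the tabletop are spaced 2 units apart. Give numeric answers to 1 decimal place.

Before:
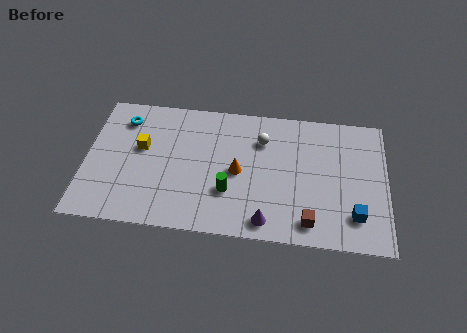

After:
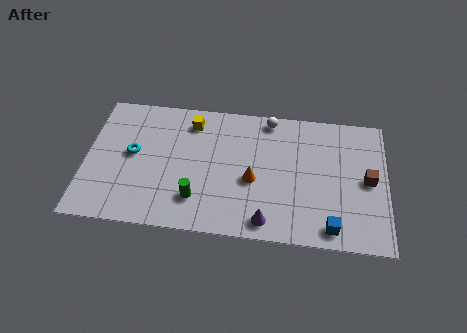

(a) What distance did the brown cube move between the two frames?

3.8

The brown cube moved from about (10.6, 1.2) to (13.3, 3.9), a distance of √(2.7² + 2.7²) ≈ 3.8.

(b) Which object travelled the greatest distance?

the brown cube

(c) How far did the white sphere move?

1.3

The white sphere was near (8.3, 5.7) before and (8.6, 7.0) after, so it travelled √(0.3² + 1.3²) ≈ 1.3 units.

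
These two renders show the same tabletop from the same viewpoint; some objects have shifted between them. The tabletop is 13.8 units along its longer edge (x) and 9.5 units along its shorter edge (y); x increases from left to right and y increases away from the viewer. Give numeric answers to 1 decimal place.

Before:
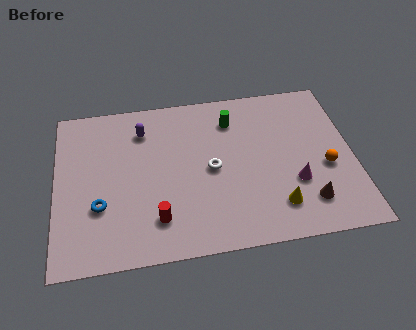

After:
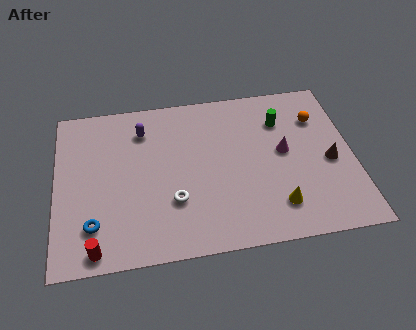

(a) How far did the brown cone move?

2.5

The brown cone was near (11.5, 2.0) before and (12.7, 4.2) after, so it travelled √(1.2² + 2.2²) ≈ 2.5 units.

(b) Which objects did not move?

the purple capsule and the yellow cone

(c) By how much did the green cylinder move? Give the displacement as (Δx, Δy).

(2.3, -0.4)

The green cylinder was at about (8.3, 7.4) and moved to about (10.6, 7.0).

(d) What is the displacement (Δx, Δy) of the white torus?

(-1.8, -1.6)

The white torus was at about (7.2, 4.6) and moved to about (5.4, 3.0).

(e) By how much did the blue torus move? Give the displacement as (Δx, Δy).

(-0.3, -1.0)

The blue torus was at about (2.0, 3.2) and moved to about (1.7, 2.2).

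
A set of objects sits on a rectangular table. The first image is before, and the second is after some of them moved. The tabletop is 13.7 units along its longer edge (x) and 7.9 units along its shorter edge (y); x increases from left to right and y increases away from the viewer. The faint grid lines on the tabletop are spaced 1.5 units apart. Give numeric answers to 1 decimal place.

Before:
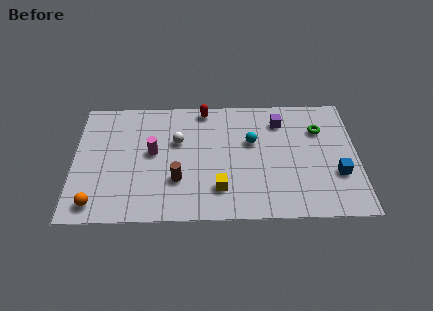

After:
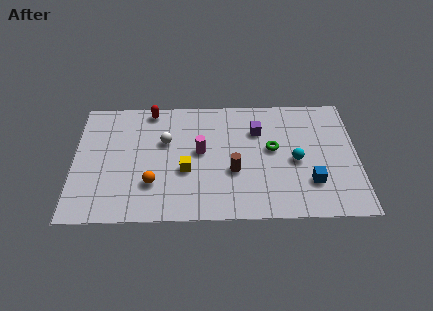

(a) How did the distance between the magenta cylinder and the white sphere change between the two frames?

+0.4

Before: roughly 1.4 units apart; after: 1.8. That's 0.4 units further apart.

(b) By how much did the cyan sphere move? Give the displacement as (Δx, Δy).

(2.1, -1.3)

The cyan sphere was at about (8.6, 4.9) and moved to about (10.7, 3.6).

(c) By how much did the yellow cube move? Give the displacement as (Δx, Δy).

(-1.6, 1.2)

The yellow cube started near (7.0, 1.9) and ended near (5.4, 3.1).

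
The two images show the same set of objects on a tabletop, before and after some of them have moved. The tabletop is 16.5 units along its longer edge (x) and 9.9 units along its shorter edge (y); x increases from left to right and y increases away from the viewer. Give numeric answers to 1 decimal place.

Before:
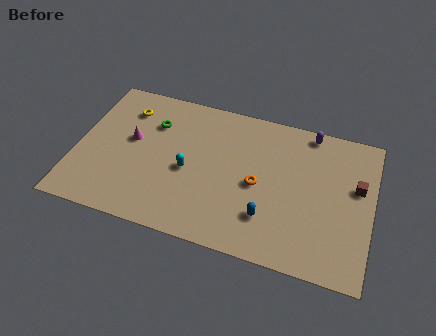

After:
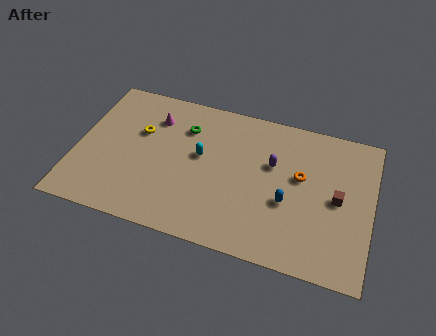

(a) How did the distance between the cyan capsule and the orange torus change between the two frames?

+1.7

The distance was about 3.9 in the first image and 5.6 in the second, so they moved 1.7 units further apart.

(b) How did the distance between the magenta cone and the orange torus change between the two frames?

+1.3

Before: roughly 7.3 units apart; after: 8.6. That's 1.3 units further apart.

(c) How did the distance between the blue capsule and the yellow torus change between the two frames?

-1.0

The distance was about 9.8 in the first image and 8.8 in the second, so they moved 1.0 units closer together.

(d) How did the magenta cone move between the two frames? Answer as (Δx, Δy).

(1.1, 1.9)

The magenta cone was at about (3.0, 5.6) and moved to about (4.1, 7.5).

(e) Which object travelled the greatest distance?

the purple capsule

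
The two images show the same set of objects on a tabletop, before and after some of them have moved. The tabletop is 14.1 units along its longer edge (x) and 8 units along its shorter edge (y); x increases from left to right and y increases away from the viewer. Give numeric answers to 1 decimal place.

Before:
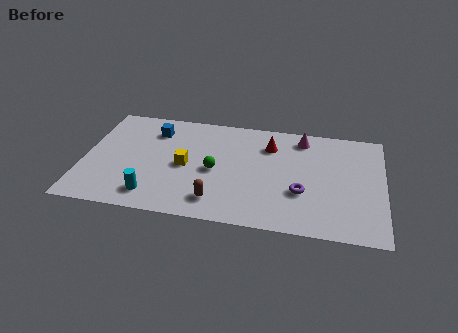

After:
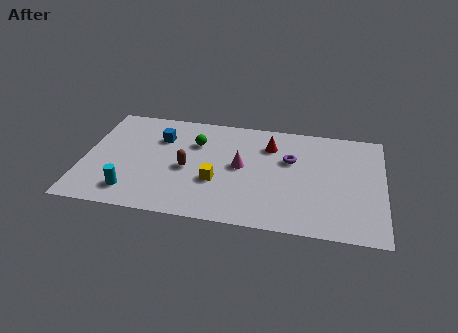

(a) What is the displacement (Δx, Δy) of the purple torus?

(-0.6, 2.3)

From the two frames, the purple torus sits at roughly (10.3, 2.8) before and (9.7, 5.1) after.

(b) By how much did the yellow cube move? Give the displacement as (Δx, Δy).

(1.5, -0.9)

From the two frames, the yellow cube sits at roughly (4.8, 3.8) before and (6.3, 2.9) after.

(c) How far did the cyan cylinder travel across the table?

1.0

The cyan cylinder was near (3.4, 1.4) before and (2.4, 1.5) after, so it travelled √(1.0² + 0.1²) ≈ 1.0 units.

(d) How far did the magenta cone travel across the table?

3.8

The magenta cone moved from about (10.2, 6.8) to (7.4, 4.2), a distance of √(2.8² + 2.6²) ≈ 3.8.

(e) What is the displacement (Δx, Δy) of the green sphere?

(-1.0, 1.9)

The green sphere started near (6.2, 3.7) and ended near (5.2, 5.6).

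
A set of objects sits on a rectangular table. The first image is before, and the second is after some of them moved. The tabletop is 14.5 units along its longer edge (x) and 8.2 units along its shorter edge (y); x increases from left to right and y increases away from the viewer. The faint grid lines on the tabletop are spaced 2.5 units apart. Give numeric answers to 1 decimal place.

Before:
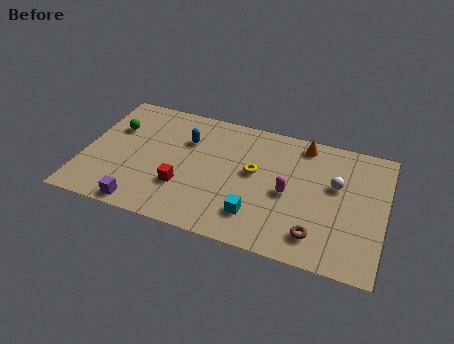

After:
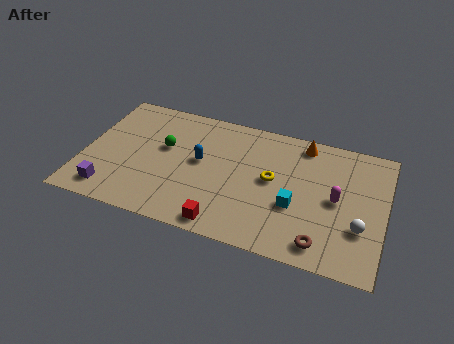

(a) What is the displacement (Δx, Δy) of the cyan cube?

(1.8, 1.2)

The cyan cube started near (8.5, 1.9) and ended near (10.3, 3.1).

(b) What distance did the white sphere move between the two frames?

2.6

The white sphere moved from about (12.1, 5.0) to (13.4, 2.7), a distance of √(1.3² + 2.3²) ≈ 2.6.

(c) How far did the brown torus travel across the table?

0.5

The brown torus moved from about (11.4, 1.6) to (11.7, 1.2), a distance of √(0.3² + 0.4²) ≈ 0.5.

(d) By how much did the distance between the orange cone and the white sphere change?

+2.6

They were about 2.8 units apart before and 5.4 after — 2.6 units further apart.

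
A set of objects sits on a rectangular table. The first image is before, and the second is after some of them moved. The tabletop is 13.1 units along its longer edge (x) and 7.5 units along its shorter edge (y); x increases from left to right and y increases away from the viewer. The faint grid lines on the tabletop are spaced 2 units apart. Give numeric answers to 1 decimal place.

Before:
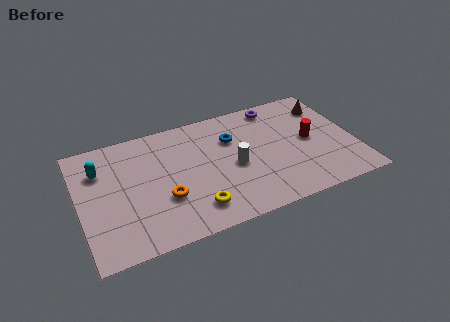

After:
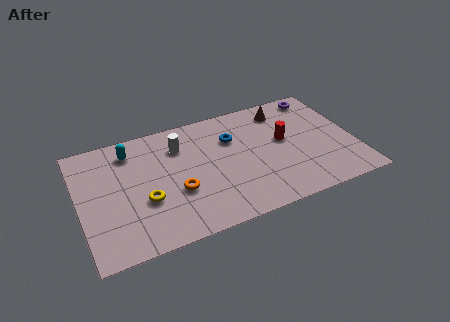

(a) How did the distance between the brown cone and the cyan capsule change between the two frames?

-3.6

The distance was about 11.0 in the first image and 7.4 in the second, so they moved 3.6 units closer together.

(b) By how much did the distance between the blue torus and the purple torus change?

+1.9

The distance was about 2.7 in the first image and 4.6 in the second, so they moved 1.9 units further apart.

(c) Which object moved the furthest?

the white cylinder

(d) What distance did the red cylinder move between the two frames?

1.3

The red cylinder was near (11.0, 3.8) before and (9.8, 4.2) after, so it travelled √(1.2² + 0.4²) ≈ 1.3 units.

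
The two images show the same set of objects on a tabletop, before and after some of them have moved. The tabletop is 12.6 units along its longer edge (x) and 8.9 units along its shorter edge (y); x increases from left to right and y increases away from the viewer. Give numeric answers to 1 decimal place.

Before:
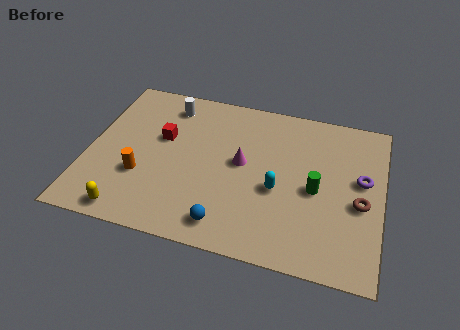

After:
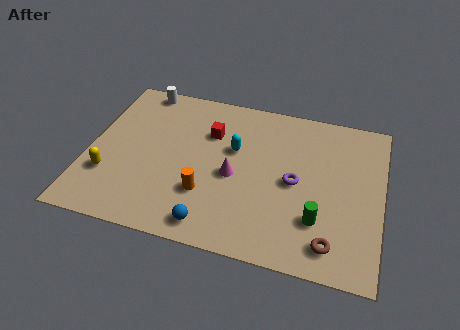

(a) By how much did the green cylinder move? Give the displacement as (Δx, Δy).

(0.2, -1.6)

From the two frames, the green cylinder sits at roughly (9.8, 4.1) before and (10.0, 2.5) after.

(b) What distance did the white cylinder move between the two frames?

1.5

From (3.2, 7.4) to (1.9, 8.1), the white cylinder covered √(1.3² + 0.7²) ≈ 1.5 units.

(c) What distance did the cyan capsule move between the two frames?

2.7

The cyan capsule moved from about (8.2, 3.7) to (6.2, 5.5), a distance of √(2.0² + 1.8²) ≈ 2.7.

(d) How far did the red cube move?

2.2

From (3.1, 5.4) to (5.1, 6.2), the red cube covered √(2.0² + 0.8²) ≈ 2.2 units.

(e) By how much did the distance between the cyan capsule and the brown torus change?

+2.5

Before: roughly 3.5 units apart; after: 6.0. That's 2.5 units further apart.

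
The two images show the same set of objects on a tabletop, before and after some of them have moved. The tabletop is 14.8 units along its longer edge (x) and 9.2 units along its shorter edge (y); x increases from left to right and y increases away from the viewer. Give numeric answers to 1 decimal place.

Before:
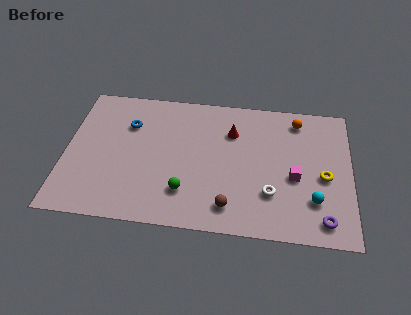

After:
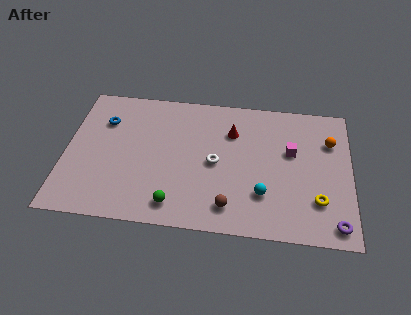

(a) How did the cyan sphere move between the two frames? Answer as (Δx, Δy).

(-2.6, 0.1)

The cyan sphere started near (12.9, 2.5) and ended near (10.3, 2.6).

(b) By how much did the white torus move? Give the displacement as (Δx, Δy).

(-2.9, 1.7)

The white torus started near (10.7, 2.7) and ended near (7.8, 4.4).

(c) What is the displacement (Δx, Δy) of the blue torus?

(-1.3, 0.1)

The blue torus was at about (3.2, 6.5) and moved to about (1.9, 6.6).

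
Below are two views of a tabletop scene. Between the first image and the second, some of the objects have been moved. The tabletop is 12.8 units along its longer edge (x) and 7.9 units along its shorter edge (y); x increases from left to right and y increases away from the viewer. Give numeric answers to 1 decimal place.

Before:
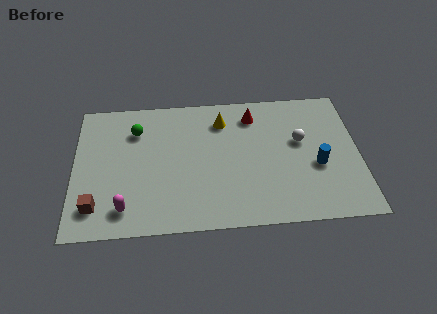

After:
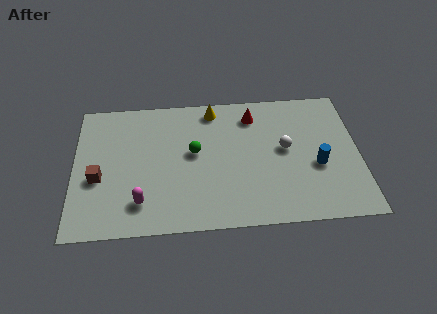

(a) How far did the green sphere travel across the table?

3.0

The green sphere was near (2.8, 5.9) before and (5.4, 4.4) after, so it travelled √(2.6² + 1.5²) ≈ 3.0 units.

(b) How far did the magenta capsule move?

0.8

The magenta capsule moved from about (2.3, 1.4) to (3.0, 1.7), a distance of √(0.7² + 0.3²) ≈ 0.8.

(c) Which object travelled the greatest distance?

the green sphere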